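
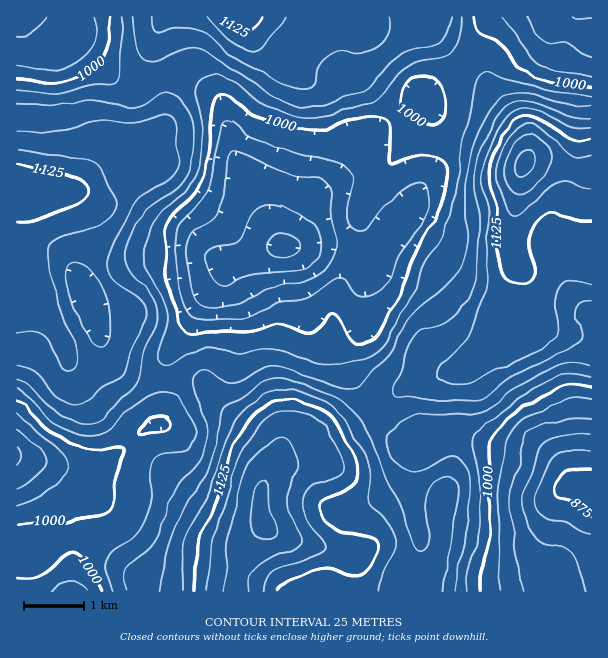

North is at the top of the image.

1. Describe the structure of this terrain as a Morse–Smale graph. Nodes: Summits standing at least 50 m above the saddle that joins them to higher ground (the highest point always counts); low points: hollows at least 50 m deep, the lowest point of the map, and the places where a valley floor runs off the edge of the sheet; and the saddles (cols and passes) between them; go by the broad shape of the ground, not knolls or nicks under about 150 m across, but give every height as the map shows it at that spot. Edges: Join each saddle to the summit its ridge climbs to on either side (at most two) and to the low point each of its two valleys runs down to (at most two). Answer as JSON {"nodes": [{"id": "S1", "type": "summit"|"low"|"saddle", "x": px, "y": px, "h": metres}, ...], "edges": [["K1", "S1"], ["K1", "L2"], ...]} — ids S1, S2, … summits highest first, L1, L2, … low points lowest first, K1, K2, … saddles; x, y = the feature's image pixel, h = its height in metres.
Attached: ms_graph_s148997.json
{"nodes": [
{"id": "S1", "type": "summit", "x": 525, "y": 162, "h": 1207},
{"id": "S2", "type": "summit", "x": 263, "y": 519, "h": 1204},
{"id": "S3", "type": "summit", "x": 20, "y": 188, "h": 1140},
{"id": "S4", "type": "summit", "x": 242, "y": 17, "h": 1139},
{"id": "L1", "type": "low", "x": 591, "y": 492, "h": 860},
{"id": "L2", "type": "low", "x": 282, "y": 246, "h": 894},
{"id": "L3", "type": "low", "x": 17, "y": 456, "h": 922},
{"id": "L4", "type": "low", "x": 542, "y": 17, "h": 942},
{"id": "L5", "type": "low", "x": 65, "y": 42, "h": 957},
{"id": "K1", "type": "saddle", "x": 237, "y": 575, "h": 1180},
{"id": "K2", "type": "saddle", "x": 575, "y": 168, "h": 1155},
{"id": "K3", "type": "saddle", "x": 377, "y": 413, "h": 1067},
{"id": "K4", "type": "saddle", "x": 159, "y": 78, "h": 1043},
{"id": "K5", "type": "saddle", "x": 164, "y": 380, "h": 1032},
{"id": "K6", "type": "saddle", "x": 465, "y": 59, "h": 1014}],
"edges": [["K1", "S2"], ["K1", "L1"], ["K1", "L3"], ["K2", "S1"], ["K2", "L1"], ["K2", "L4"], ["K3", "S1"], ["K3", "S2"], ["K3", "L1"], ["K3", "L2"], ["K4", "S3"], ["K4", "S4"], ["K4", "L2"], ["K4", "L5"], ["K5", "S2"], ["K5", "S3"], ["K5", "L2"], ["K5", "L3"], ["K6", "S1"], ["K6", "S4"], ["K6", "L2"], ["K6", "L4"]]}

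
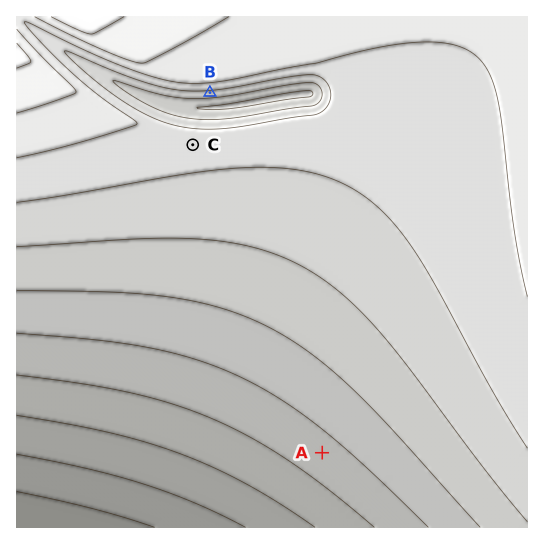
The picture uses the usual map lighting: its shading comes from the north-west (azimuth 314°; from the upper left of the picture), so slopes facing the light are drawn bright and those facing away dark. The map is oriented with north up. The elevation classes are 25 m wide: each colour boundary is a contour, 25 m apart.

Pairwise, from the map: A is below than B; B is below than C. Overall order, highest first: C B A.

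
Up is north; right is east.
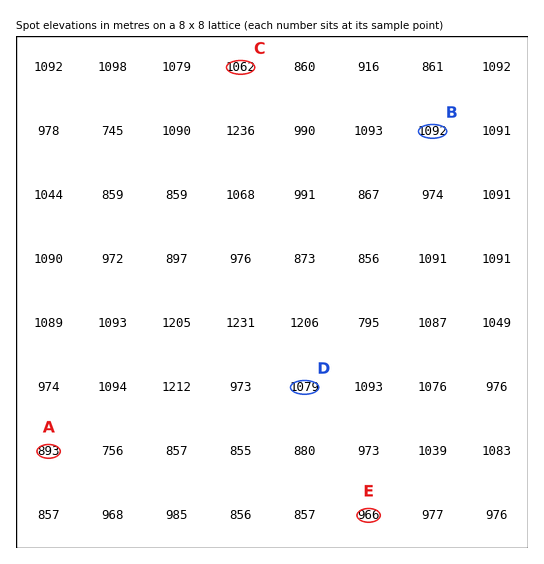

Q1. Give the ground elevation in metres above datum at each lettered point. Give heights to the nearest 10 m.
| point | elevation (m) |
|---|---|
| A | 890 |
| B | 1090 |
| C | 1060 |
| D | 1080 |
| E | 970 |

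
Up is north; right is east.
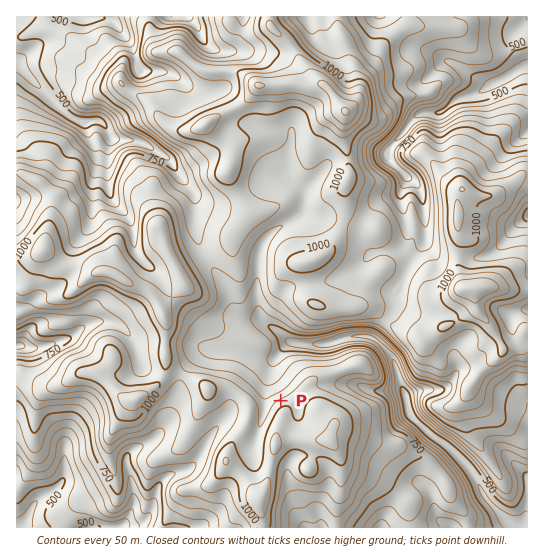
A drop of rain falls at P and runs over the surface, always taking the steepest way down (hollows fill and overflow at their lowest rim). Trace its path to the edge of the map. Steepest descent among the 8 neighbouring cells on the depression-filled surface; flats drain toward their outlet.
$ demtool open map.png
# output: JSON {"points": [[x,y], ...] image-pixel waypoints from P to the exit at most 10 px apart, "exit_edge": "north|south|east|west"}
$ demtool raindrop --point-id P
{"points": [[281, 401], [273, 390], [273, 379], [273, 369], [275, 358], [286, 347], [297, 343], [307, 343], [318, 343], [329, 342], [339, 339], [350, 337], [361, 337], [371, 339], [382, 346], [391, 357], [395, 367], [398, 378], [402, 389], [407, 399], [410, 410], [415, 421], [426, 430], [437, 439], [447, 446], [458, 457], [467, 467], [475, 478], [481, 489], [486, 499], [497, 510], [507, 521], [517, 527]], "exit_edge": "south"}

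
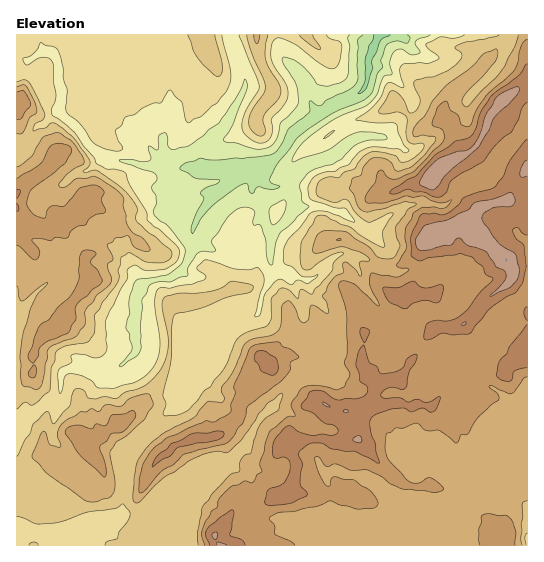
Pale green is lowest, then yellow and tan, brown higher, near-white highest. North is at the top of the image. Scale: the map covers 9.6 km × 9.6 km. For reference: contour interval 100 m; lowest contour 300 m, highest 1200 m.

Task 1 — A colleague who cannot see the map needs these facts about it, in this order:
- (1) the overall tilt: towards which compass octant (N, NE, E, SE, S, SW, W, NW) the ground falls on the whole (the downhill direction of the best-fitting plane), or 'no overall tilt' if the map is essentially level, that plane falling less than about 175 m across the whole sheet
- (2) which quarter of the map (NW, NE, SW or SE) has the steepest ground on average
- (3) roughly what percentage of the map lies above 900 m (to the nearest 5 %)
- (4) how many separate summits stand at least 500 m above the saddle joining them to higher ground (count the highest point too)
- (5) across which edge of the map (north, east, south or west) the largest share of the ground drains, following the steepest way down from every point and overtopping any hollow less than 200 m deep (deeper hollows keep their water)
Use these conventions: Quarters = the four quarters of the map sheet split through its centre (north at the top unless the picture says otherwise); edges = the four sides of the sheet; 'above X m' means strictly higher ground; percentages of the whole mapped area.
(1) On the whole the ground falls towards the north-west.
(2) The north-east quarter is the steepest part of the map.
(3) Ground above 900 m makes up about 30 % of the sheet.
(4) Counting only tops that stand 500 m proud, the map has 1 summit.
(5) Drainage is mainly to the north: more ground falls towards that edge than towards any other.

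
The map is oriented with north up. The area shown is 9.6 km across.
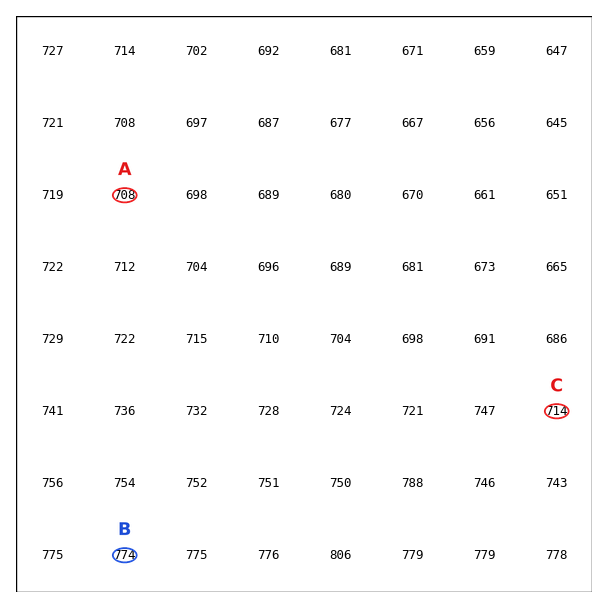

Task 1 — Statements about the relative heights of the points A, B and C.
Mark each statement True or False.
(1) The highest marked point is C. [False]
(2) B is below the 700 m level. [False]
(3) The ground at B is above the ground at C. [True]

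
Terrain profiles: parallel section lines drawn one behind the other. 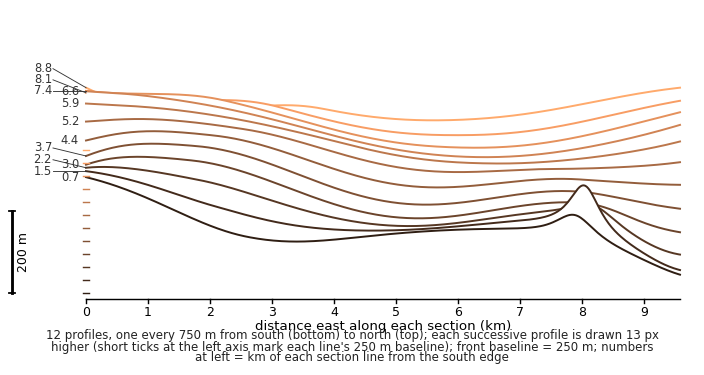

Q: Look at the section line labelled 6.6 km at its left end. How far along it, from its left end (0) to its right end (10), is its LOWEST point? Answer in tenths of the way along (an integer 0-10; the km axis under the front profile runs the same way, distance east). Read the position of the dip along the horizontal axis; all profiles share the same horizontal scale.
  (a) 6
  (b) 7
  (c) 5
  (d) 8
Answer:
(b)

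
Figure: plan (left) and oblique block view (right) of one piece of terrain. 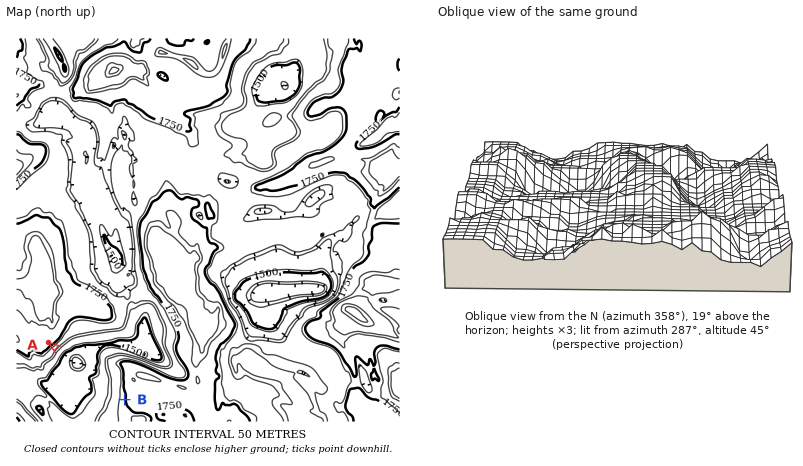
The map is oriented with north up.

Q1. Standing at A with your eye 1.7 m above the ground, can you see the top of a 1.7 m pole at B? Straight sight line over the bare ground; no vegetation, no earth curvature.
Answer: yes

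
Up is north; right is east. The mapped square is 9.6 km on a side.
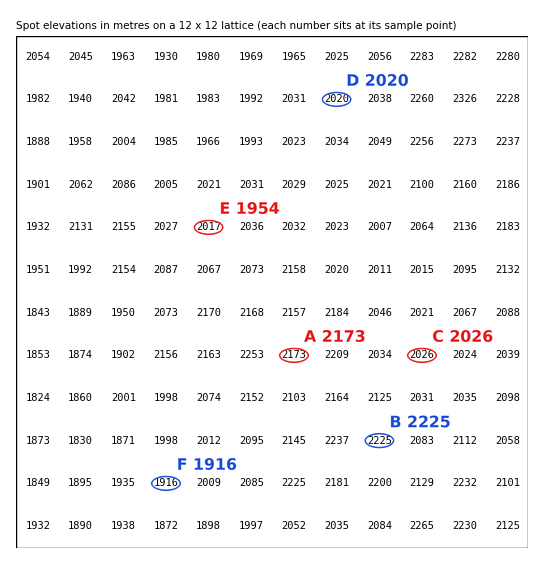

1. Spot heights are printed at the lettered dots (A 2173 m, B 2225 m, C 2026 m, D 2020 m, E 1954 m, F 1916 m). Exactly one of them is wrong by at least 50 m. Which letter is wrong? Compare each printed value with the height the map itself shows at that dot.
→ E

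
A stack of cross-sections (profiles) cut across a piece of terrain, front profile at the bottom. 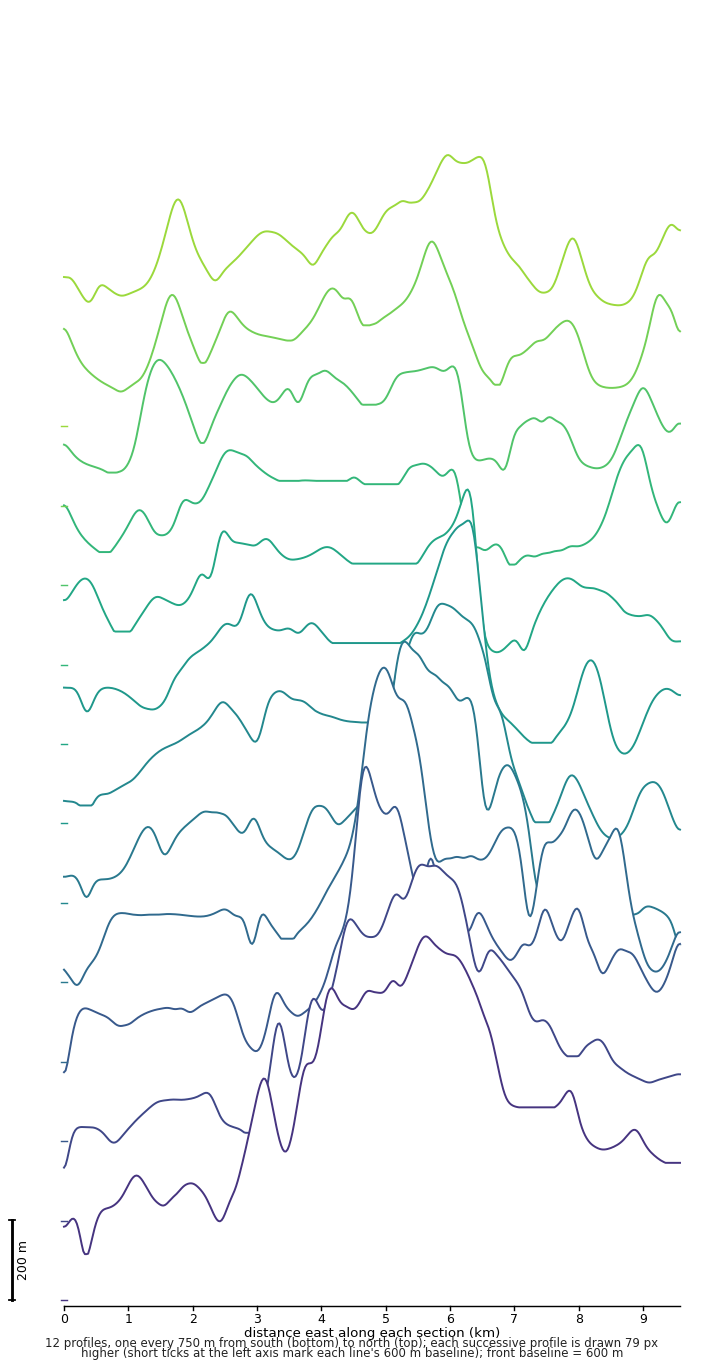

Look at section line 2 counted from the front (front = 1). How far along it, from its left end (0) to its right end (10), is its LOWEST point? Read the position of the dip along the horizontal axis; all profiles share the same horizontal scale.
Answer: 0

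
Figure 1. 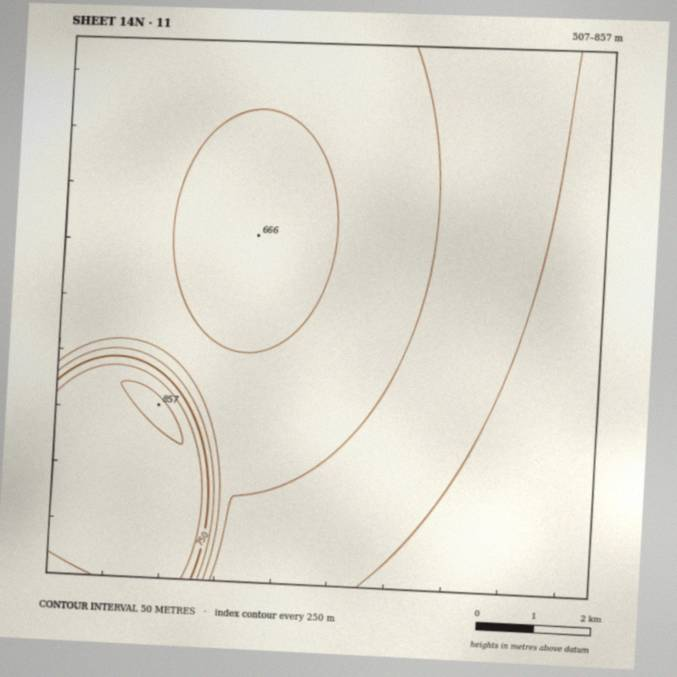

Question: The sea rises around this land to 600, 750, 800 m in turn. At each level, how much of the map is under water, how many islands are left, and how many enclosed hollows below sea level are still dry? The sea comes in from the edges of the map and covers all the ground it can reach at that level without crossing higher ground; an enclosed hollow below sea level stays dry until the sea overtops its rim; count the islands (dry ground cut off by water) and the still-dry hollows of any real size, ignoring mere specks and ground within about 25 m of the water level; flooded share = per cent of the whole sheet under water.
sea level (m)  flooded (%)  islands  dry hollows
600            41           0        0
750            89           0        0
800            90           0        0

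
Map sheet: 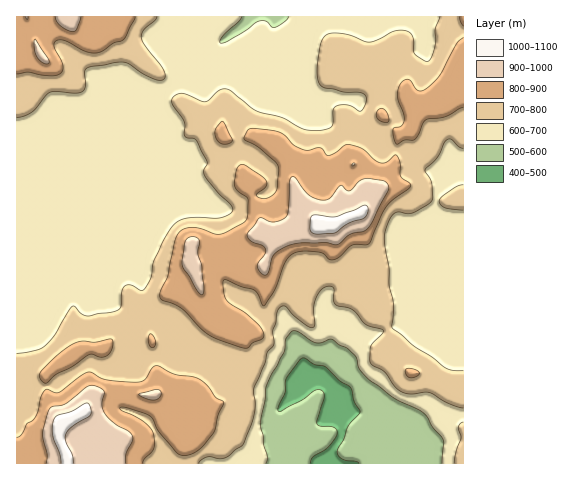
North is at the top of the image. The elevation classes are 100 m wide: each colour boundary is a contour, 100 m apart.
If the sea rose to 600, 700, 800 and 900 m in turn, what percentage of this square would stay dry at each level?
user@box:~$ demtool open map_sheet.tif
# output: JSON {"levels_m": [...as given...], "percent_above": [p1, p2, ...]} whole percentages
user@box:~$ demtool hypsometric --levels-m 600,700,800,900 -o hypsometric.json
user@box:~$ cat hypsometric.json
{"levels_m": [600, 700, 800, 900], "percent_above": [92, 53, 24, 6]}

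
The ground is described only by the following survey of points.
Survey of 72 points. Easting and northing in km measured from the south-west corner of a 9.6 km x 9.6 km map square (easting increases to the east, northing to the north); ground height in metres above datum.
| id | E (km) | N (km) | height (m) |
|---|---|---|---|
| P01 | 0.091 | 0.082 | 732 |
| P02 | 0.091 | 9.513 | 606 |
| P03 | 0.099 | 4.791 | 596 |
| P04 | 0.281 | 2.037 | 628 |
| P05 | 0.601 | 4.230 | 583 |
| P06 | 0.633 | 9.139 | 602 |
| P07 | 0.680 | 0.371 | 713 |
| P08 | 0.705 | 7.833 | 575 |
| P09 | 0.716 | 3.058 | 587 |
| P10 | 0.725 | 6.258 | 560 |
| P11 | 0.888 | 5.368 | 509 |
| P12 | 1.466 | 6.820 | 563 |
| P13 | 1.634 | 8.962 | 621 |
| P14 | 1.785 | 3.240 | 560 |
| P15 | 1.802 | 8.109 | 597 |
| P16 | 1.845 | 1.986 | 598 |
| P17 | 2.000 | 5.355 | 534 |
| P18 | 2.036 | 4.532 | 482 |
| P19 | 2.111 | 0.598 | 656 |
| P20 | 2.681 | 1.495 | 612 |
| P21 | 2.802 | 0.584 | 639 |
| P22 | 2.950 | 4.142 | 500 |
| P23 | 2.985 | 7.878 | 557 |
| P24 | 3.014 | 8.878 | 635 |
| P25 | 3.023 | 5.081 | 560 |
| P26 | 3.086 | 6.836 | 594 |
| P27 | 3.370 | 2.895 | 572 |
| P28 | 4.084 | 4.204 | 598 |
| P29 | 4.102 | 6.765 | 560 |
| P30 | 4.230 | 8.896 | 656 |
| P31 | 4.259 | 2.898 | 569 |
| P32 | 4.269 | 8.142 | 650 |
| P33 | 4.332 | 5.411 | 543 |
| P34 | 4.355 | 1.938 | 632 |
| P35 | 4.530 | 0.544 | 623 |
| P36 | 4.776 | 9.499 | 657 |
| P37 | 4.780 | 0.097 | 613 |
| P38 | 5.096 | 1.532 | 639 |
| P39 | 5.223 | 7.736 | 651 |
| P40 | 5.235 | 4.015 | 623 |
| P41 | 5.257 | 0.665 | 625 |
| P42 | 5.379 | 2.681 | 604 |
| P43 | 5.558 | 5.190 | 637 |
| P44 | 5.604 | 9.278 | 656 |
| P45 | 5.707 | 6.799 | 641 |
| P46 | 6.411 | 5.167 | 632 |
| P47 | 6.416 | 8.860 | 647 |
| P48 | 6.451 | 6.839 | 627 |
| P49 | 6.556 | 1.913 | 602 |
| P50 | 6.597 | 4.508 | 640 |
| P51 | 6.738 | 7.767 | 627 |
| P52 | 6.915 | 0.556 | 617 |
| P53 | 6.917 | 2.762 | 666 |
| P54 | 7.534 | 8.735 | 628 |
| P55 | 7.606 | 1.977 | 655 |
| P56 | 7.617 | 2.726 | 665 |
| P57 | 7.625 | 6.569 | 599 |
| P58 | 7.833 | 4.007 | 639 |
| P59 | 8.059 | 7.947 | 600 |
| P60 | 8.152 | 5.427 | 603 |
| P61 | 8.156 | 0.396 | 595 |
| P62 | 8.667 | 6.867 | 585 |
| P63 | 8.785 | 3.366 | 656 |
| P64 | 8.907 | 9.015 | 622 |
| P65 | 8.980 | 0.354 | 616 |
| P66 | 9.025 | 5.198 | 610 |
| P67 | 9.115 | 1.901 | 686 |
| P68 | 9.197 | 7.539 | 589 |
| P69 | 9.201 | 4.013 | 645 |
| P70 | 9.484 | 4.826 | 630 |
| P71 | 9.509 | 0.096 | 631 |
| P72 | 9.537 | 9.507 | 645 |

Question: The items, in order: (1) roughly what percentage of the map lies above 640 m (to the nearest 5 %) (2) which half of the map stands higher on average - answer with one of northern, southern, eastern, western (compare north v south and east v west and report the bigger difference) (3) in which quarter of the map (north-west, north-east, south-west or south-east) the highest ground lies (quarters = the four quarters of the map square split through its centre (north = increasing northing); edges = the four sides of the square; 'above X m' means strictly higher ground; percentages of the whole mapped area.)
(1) About 25 % of the map lies above 640 m.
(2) The eastern half stands higher on average than the western half.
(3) The highest point lies in the south-west quarter of the map.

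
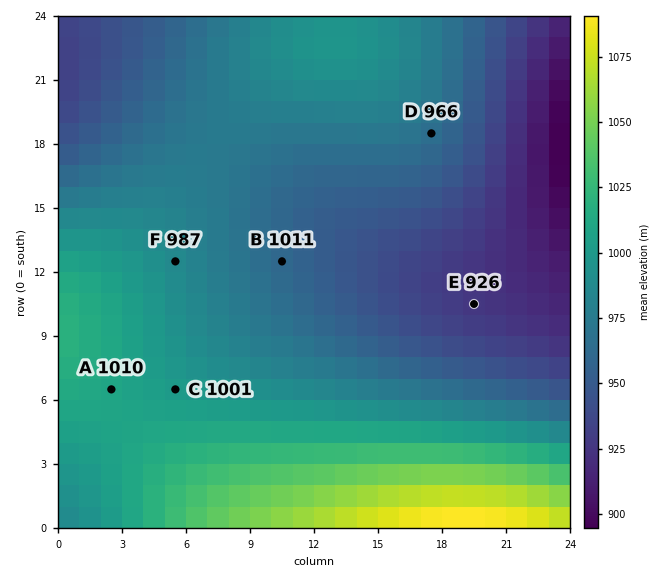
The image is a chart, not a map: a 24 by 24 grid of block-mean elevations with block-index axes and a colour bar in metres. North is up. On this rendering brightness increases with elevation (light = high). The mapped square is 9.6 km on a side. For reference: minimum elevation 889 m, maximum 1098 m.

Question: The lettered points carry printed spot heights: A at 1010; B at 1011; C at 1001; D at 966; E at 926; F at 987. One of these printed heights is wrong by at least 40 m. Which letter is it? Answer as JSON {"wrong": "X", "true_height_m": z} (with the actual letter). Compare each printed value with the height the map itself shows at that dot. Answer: {"wrong": "B", "true_height_m": 961}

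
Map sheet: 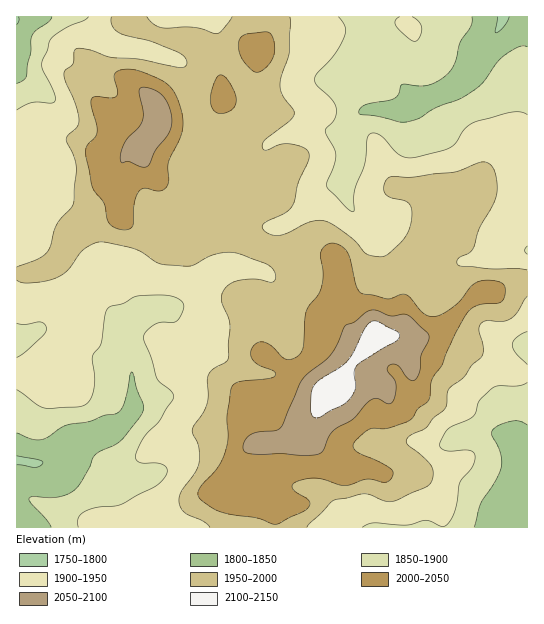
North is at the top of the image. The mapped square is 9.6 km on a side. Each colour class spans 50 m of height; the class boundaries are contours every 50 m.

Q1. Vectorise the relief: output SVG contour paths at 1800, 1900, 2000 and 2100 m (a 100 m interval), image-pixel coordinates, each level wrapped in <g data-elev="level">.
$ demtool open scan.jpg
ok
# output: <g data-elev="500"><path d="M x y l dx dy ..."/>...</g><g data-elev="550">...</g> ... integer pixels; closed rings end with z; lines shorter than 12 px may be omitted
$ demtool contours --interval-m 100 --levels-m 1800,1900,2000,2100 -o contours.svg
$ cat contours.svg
<g data-elev="1800"><path d="M17 456l20 3 6 3-2 4-5 1-19-2"/><path d="M509 17l-6 10-8 6 2-16"/></g><g data-elev="1900"><path d="M362 527l11-4 33 2 19-5 5 1 12 6 5-3 5-6 3-9 5-27 12-15 3-10-1-4-4-3-21 1-7-2-2-6 4-9 6-7 23-10 3-4 3-12 14-13 6-2 19 0 9-4"/><path d="M17 390l20 14 8 4 32-1 8-2 5-5 3-9 2-13-3-21 9-14 4-28 3-6 3-3 12-3 11-6 8-2 28 1 8 3 5 4 0 7-6 11-4 2-16 0-10 7-3 7 13 41 3 4 11 9 3 6-15 24-16 17-6 13-1 7 1 3 4 2 16 0 6 2 4 4 0 5-5 7-6 5-34 18-27 4-12 4-5 6 0 9"/><path d="M527 365l-12-12-3-8 4-7 11-6"/><path d="M17 323l8 1 16-2 4 2 1 5-4 8-16 14-9 6"/><path d="M527 115l-6-3-8 0-38 10-10 7-9 13-5 5-9 4-29 7-12-2-20-20-6-3-5 1-3 5-2 26-11 26 0 20-3 0-24-25 0-5 7-16 2-10-2-6-7-14-2-5 9-11 2-10-3-8-16-15-2-5 2-7 17-19 10-18 1-10-7-10"/><path d="M89 17l-5 4-23 10-8 6-4 5-2 8-5 11 0 5 12 27 1 5-1 4-4 1-17-1-16 8"/><path d="M400 17l-5 4 1 5 13 12 6 3 5-6 2-8-3-5-7-5"/></g><g data-elev="2000"><path d="M271 523l4 1 4-1 24-11 6-5 1-4-1-3-16-11-1-4 6-4 19-3 28 8 21-7 19 3 5-2 3-6-1-4-12-8-22-9-4-4 0-6 8-9 8-5 19-1 17-6 6-4 6-9 11-9 3-21 10-14 12-30 12-21 5-5 7-4 19-2 5-2 3-8-2-9-4-2-8-2-14 2-6 4-11 15-9 8-12 6-9 1-8-4-12-15-4-2-5-1-14 5-26-6-5-7-6-28-4-8-5-4-7-3-5 1-6 3-3 8 3 16-1 14-3 9-10 12-3 5-2 34-2 6-7 7-8 1-5-2-9-10-7-4-8-1-5 5-2 7 2 7 6 4 15 6 1 4-5 3-31 4-7 4-5 28 1 24-3 15-7 14-16 18-4 8 3 7 17 11 15 4 24 3z"/><path d="M117 229l10 1 6-4 2-24 5-12 6-2 15 3 6-5 2-5-1-19 12-24 3-12-3-20-4-11-5-8-13-9-17-7-10-2-11 1-5 4-1 5 4 12-2 6-6 1-15-1-4 2 0 7 6 25-2 6-7 8-2 5 7 38 11 15 4 19 4 4z"/><path d="M217 113l5 1 7-3 5-4 2-5 0-7-5-10-5-7-5-3-3 1-3 4-5 17 1 9z"/><path d="M254 71l4 1 5-2 10-12 2-7-1-8-2-6-3-5-22 2-5 2-3 4-1 7 3 9 5 8z"/></g><g data-elev="2100"><path d="M316 418l26-13 6-4 7-12-1-16 2-7 7-5 34-20 2-4 0-4-22-12-4 0-4 2-21 38-8 6-20 12-6 7-3 8 0 16 1 5z"/></g>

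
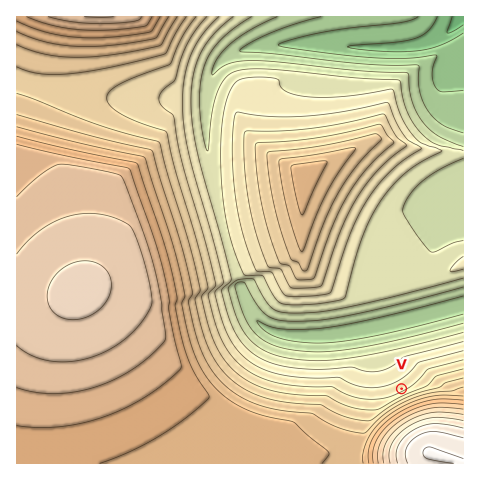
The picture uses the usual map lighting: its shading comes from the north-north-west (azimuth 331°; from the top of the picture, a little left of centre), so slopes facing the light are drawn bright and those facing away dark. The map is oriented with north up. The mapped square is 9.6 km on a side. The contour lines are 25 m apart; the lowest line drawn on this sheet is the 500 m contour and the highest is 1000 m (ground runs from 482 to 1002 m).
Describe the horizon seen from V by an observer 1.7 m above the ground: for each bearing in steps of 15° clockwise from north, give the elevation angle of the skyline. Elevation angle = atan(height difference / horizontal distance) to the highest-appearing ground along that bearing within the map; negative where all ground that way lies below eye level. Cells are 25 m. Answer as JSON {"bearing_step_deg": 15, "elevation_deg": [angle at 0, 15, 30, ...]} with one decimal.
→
{"bearing_step_deg": 15, "elevation_deg": [0.2, -0.8, -1.7, -0.5, 1.1, 2.7, 4.6, 9.4, 13.2, 15.8, 17.0, 16.8, 15.3, 12.4, 8.3, 3.4, 2.9, 2.3, 1.8, 2.1, 1.8, 0.8, 1.4, 1.1]}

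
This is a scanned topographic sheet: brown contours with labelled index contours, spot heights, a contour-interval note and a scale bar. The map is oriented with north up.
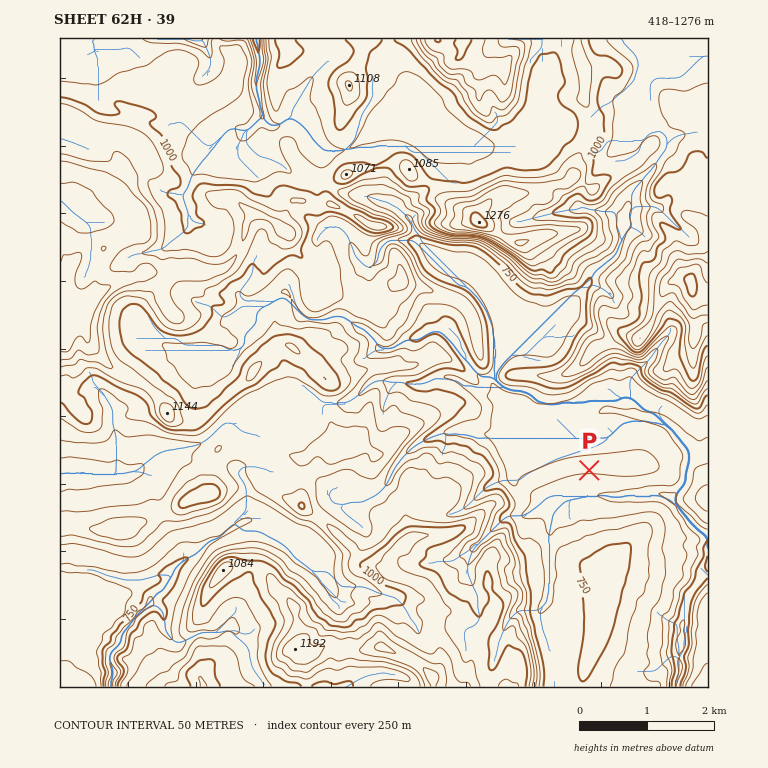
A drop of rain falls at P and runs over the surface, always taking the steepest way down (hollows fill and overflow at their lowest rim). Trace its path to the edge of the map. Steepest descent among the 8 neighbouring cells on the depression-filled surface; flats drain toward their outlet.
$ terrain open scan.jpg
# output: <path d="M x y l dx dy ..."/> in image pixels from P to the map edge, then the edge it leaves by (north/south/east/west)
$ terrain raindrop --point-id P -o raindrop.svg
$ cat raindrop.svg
<path d="M589 470l0 26 19 0 2 1 13 0 2-1 20 0 2-2 18 0 16 15 0 2 8 8 0 2 12 12 2 0 5 5"/>
exit: east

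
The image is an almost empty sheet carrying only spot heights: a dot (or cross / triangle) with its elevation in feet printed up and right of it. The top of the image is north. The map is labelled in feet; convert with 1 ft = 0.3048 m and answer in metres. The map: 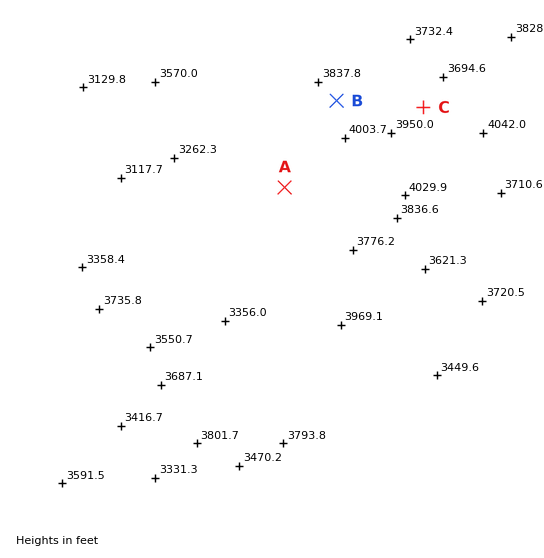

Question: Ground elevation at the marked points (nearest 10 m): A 1140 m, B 1200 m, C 1160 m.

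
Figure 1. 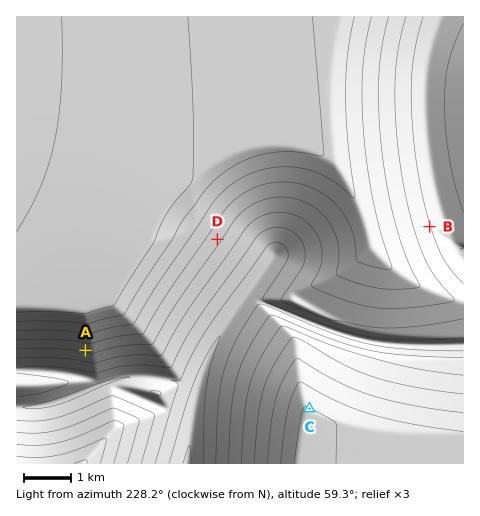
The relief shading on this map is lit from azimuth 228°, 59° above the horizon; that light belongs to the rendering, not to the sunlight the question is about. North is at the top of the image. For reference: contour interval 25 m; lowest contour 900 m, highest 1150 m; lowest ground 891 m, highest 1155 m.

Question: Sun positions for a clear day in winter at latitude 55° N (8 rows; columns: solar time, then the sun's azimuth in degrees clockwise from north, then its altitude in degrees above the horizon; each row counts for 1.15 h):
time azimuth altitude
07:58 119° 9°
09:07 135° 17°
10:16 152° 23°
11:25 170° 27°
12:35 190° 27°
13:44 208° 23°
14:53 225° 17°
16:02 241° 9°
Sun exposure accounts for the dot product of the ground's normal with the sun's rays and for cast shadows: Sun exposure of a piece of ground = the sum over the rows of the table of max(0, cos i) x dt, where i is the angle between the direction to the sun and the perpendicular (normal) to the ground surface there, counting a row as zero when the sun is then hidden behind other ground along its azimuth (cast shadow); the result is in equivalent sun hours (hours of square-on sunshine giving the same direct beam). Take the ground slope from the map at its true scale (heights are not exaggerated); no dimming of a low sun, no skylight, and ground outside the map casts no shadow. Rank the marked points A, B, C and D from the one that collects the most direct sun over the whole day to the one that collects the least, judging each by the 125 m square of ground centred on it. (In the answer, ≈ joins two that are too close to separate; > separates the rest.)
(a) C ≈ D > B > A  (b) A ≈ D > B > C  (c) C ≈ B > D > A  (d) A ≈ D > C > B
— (c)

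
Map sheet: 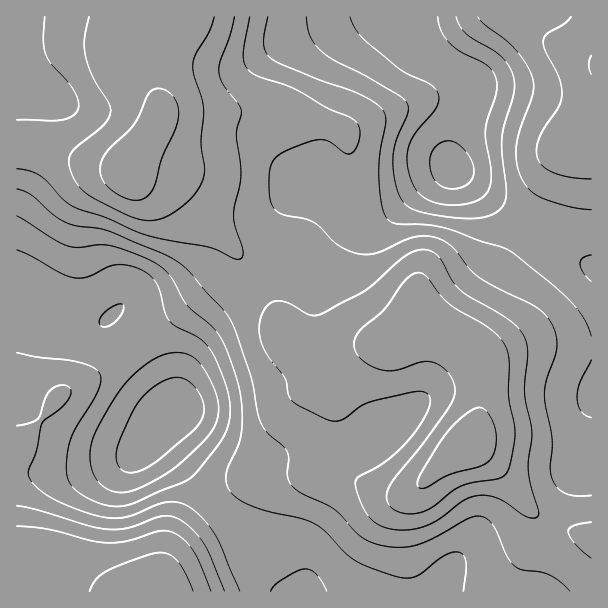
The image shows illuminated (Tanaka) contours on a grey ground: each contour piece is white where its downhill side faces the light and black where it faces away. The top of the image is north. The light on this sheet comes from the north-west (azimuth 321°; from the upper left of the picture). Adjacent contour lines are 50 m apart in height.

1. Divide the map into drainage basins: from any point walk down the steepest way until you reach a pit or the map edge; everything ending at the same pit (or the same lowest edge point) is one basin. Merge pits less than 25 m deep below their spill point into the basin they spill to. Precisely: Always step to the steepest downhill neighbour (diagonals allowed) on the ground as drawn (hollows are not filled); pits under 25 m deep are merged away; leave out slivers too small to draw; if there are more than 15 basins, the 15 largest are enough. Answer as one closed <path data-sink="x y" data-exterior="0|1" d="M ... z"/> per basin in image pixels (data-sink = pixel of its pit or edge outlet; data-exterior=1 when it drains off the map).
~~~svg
<path data-sink="453 170" data-exterior="0" d="M591 16l-447 0-6 26-2 26 21 30 3 9 0 10-8 15-19 26-5 12 10 6 23 6 21 11 41 43 45 57 9 21 4 22 13 4 30 4 48 0 15-2 9-5 23-18 4 0 41 24 0-8 8-17 28-52 32-51 27-59 11-12 22 0z"/><path data-sink="173 414" data-exterior="0" d="M26 146l-10 1 0 444 139 1 9-26 17-27 25-27 39-31 10-6 15-5 47 2 13-3 12 1-4-5-2-24 0-40 34-47 14-10-60 0-30-4-13-4-7-31-12-21-39-48-41-43-21-11-23-6-10-8-3 1-29-5-37-12z"/><path data-sink="300 591" data-exterior="1" d="M338 469l-21 3-47-2-15 5-10 6-39 31-25 27-17 27-8 25 254 1 0-10-6-42 0-25 4-12 7-12-8 2-21 0z"/><path data-sink="390 428" data-exterior="0" d="M423 319l-4 0-23 18-19 11-41 53 0 40 4 27 10 8 36 17 21 0 7-3 35-33 16-11 10-15 6-21 1-39-4-12-20-21z"/><path data-sink="48 96" data-exterior="0" d="M143 16l-127 1 1 129 30 4 37 12 29 6 13 1 4-4 3-7 19-26 8-15 0-10-3-9-21-30 2-26z"/><path data-sink="591 269" data-exterior="1" d="M581 144l-11 0-11 12-27 59-32 51-34 64-2 12 15 19 30-11 22-4 61 2 0-202z"/>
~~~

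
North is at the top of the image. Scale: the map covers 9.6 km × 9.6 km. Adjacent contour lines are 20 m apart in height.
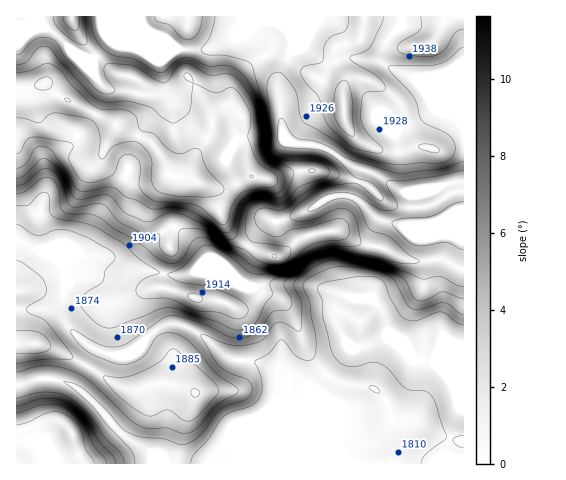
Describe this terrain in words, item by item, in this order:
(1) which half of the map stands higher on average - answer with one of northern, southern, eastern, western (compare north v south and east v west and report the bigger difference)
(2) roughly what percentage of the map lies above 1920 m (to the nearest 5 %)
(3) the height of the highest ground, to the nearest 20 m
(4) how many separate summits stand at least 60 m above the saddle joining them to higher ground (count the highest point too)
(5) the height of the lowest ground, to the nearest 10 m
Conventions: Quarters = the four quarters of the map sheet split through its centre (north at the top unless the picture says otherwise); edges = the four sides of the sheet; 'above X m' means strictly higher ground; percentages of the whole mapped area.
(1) On average the northern half of the map is the higher ground.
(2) Ground above 1920 m makes up about 40 % of the sheet.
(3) The highest point reaches roughly 2040 m.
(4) Counting only tops that stand 60 m proud, the map has 2 summits.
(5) The lowest ground is at about 1780 m.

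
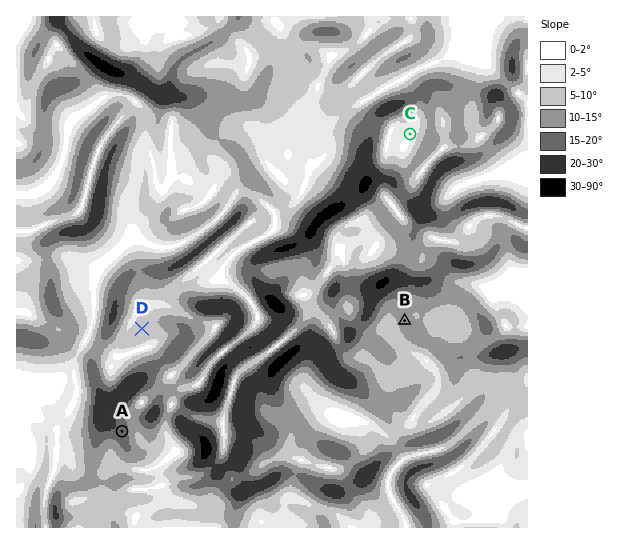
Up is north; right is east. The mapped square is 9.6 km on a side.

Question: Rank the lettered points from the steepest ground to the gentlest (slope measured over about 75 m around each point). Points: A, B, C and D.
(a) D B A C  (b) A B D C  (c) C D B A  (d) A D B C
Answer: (b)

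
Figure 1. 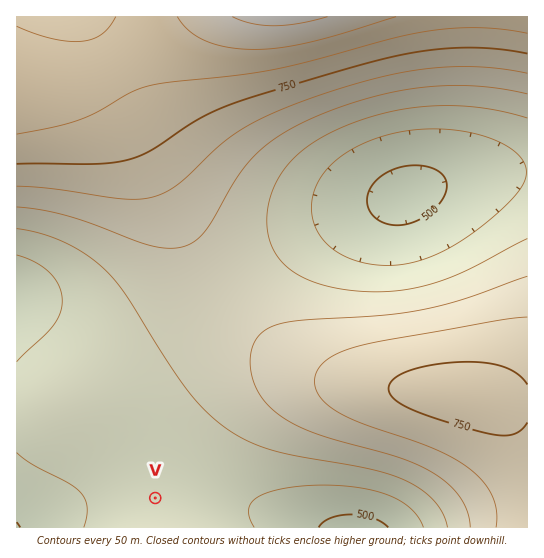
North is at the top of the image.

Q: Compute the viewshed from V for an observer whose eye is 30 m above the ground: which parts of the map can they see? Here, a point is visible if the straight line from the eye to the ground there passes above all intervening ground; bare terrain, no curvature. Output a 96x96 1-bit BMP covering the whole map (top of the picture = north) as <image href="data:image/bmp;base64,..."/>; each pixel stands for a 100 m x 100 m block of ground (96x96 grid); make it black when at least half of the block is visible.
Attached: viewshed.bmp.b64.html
<image width="96" height="96" href="data:image/bmp;base64,Qk2+BAAAAAAAAD4AAAAoAAAAYAAAAGAAAAABAAEAAAAAAIAEAAATCwAAEwsAAAIAAAAAAAAA////AAAAAAAAB////8AAAD////8AD////8AAAP////8AP////+AAA/////8B//////AAD/////////////8D//////////////////////////////////////7///////////////7///////////////7///////////////x///////////////x///////////////h///////////////B///////////////B//////////////+A//////////////8A//////////////4A//////////////gAf/////////////AAf////////////8AAP////////////wAAH////////////AAAD///////////8AAAB///////////gAAAAf/////////8AAAAAH/////////gAAAAAB////////4AAAAAAAf//////+AAAAAAAAP//////AAAAAAAAAH/////wAAAAAAAAAD////+AAAAAAAAAAD////wAAAAAAAAAAB////AAAAAAAAAAAB///8AAAAAAAAAAAB///4AAAAAAAAAAAB///gAAAAAAAAAAAD///gAAAAAAAAAAAD///AAAAAAAAAAAAD//+AAAAAAAAAAAAH//+AAAAAAAAAAAAH//+AAAAAAAAAAAAP//8AAAAAAAAAAAAP//8AAAAAAAAAAAAf//8AAAAAAAAAAAAf//8AAAAAAAAAAAA///8AAAAAAAAAAAB///8AAAAAAAAAAAD///8AAAAAAAAAAAH///8AAAAAAAAAAAP///8AAAAAAAAAAA////+AAAAAAAAAAD////+AAAAAAAAAAP////+AAAAAAAAAD/////+AAAAAAAAAD/////+AAAAAAAAAD//////AAAAAAAAAD//////AAAAAAAAAD//////AAAAAAAAAD//////AAAAAAAAAD//////gAAAAAAAAD//////gAAAAAAAAD//////gAAAAAAAAD//////wAAAAAAAAD//////wAAAAAAAAD//////4AAAAAAAAD//////4AAAAAAAAD//////8AAAAAAAAD//////8AAAAAAAAD//////+AAAAAAAAD//////+AAAAAAAAD///////AAAAAAAAD///////gAAAAAAAD///////wAAAAAAAD///////4AAAAAAAD///////8AAAAAAAD////////AAAAAAAD////////gAAAAAAD////////wAAAAAAD+AH/////8AAAAAAAAAA//////AAAAAAAAAAP/////wAAAAAAAAAH/////8AAAAAAAAAD//////AAAAAAAAAD//////wAAAAAAAAB//////8AAAAAAAAB///////AAAAAAAAA///////wAAAAAAAA///////+AAAAAAAA////////gAAAAAAAf///////8AAAAAAAf////////gAAAAAAf////////+AAAAAAP/////////4AAAAAP//////////8AAAAP//////////8AAAAH//////////8="/>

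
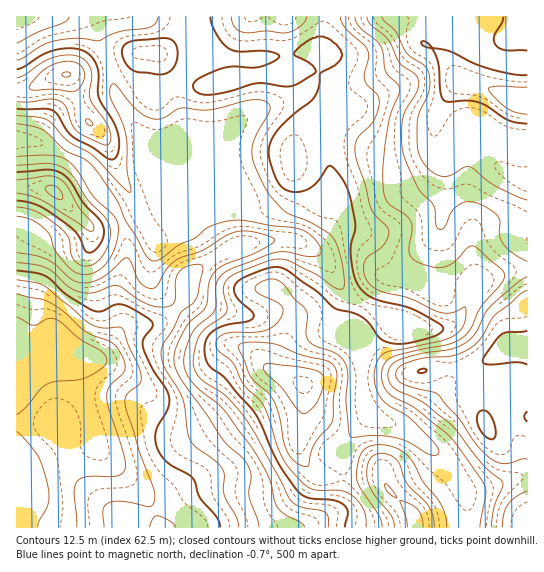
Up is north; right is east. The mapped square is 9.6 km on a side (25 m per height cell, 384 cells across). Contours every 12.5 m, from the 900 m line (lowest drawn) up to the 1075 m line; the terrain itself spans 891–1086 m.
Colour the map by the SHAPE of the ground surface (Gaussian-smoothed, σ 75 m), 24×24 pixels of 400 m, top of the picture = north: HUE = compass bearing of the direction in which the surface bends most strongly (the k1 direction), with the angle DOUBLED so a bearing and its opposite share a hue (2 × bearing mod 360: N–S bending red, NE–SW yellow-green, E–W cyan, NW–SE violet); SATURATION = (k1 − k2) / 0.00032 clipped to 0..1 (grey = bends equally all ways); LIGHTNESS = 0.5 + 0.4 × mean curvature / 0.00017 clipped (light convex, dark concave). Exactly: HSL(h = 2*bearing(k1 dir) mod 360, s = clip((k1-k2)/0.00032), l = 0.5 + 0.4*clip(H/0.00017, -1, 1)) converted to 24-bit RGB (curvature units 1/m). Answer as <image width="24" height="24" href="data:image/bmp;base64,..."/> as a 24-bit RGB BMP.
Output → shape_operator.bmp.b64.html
<image width="24" height="24" href="data:image/bmp;base64,Qk32BgAAAAAAADYAAAAoAAAAGAAAABgAAAABABgAAAAAAMAGAAATCwAAEwsAAAAAAAAAAAAAbH2Ld26NhW2FhZF7lqOIiX+UhG2IgmNndF1YbnRXeY9cm4tinFE8f4EtMXIsgIlLeDg5dJ43uvCflHTBTT6RKzaHgq+hr66fb3Z9b2J3eJKEfq+dhZmhn16Wk1lzi2+LcGycc3ulgpeje16WtD1/y2xpTbF4LneYXFiwqvXAbNaFlzh3gleEODhlUK0+o651d2l/aXOFbqx2aplveVhhh0BZoHNiiYtqYXteZ39afnZYby5XrEc9l+uklr/kIhDWlsjVu9ufWHyPck6NkEmEfCxUl8YvS44semF2e5VqeaRmcXhidEhwiGd+npuMl4acgnOTg26IclV5XTmDstahr+yEN1Y0KWp6i+G507LAujWtdSxUbCFKsnBUoNqjUGqsbWOekKSRf5mDZliCcVF/dJp6fKSXn3Gel2iIi2uKgFKJTXSWldeG26yPY22jJ7aPP4omfk0YcRUdfDA5SFGFn96vhbyRik+VaGKfpZyUmH2VbUiKb2OYibSVX32PikZpoltHdllSgnNhVY9zlr5hxL1niLZ6TmGFdjl4iSUgb1I5aq6dcsvKe8aGlmd9Y4CeXX9wlaB7lHGXVVCpdpW1rHCBey9OdTVJuZhlXJ6qim2mbKV6bsGTr8enu7WNQVeCQQt/5nC0kMm7R8yXYKGHjpZuiH5vc39yfYxrcZBce4Bfb3RQaEk6hzMvhFesYHDKzbPIklyeU5ejrN/NeczUiarB16zRfDLKAx6Dx+n82cz/2879dGDouX66k3N1gGV9lpJpY4lngDlJekolNHtQdMC4aa3DRmW3uoPM0LzsnuH2i6LOp3VUaIc5hXE0jypKL7ByAKIVJlsA00gE4RDi81nEyoildXOqmJtmdT9TeC9YrcWUScOkPYIyXHoqKIdZRcSf0bhgn2Ijc0IiwHZJqn1qUGSDdJa4aciqdT5KcFklMzEADDMAXI4o2LydlmuWjoZlfyd1h6tSgNJifVCKkFOOdcZ1IbaBHkxLtUscxnk6aaVQV8BbjLSpZ4q2nDNugwUFk1whTSyzmtbOYsvCA4B3yo59ynumdm5ESjZgyrV+mNdGJYeNb4WyudSDNHR3FkR2k8bj2Nb10MHuqsnSbYapi0GFgw91rqfSlq3SbpK6iqx2n3liMllYLWoaocQvbna/MXLanqrW8OXVGp+1LC2I5bN5hztmE28dAGoLJ4ASyIZK14WEmzF0chpRR36pl8aWpGWepGl9mIdnm5xzWkWIdoxpfqFOaW21aTmZf14u+f3JFz7oJRl/v+W7hlbYx5HWd7EyJTsMJDMAUU4ARCUOX5U7UsB8lpNXemdXoGt/s4uJf599REKPhJulhZanRzIaay4klP+9zP/qcgCDSt94VLpSgVx3iHyGuXHGkW/efX3Tl3bAbKLFccC2VmKHnlVcjY1ZUIxSpLB1omxsUVl2d5BchIFWaHz9zPf/zP/fOgEvaw1Il+qKb0iDf36AgH9/cnd9gW15i0t0rotiXqtmZ4eBVVB5jnSSl5asgXKgnZdelYhid2CDimxpmnpmiZbzz/L0/gFWMwApl/Y/TcBkcVd/gH+AgnV8fXiBd1+FeVyQs7yii6uhVliPYlGCc518lJdsllJprKJ/eaKiWV2agqKze6rKdXoYZzsAMwAAdj0YyP+9KTyEgWd2cX1zgnp7d36EU1OTeX2nprOUpKGGWkaMYGGehKSfg1OToYOhm7qRdXWbXoGgc6Z0fXdZbGIbWR49x3XS0frtsvbYUQ9wmYlRWn5ee4JocoZqUYSHYZKZsJyPp3VxUVSDZZ6idWeYilqbnZGGwLR6YoBvgH1uh0Q6iGgqXq5OIYp8R+duqvqghhRsjCF8r7mSZ1aLkIFUc41ISXY9M2wziJxHq3NohG1/WntTSmVPX4+UjYOn1IGClFtIXkA4oUN2oJPX2rz/oGPiauhcWeEbMhBKbKyHq6uBaE2vmI3KtJHQgHLATXWsULJhWI9fim+TkGmffWCQR4Q/Q2c5uURG15e1dKHlhdr1fa3fTCe64Mv24Nnyw3PtQgl7tK5ynqNgSqeIWItsn5hirl2MbGCskH2rfW+bZ4iFX2GIll+julmQgnJHL7tTj9eRWpOmgmY3bWUsMmxEX7IrzKAlvQdRKCnNtMPgs6Lfpla7dm+CikpYn4FCbnlEhJQ4UYFEfWNhaz0/X1IzjYNFqNDCddfBnJxVfkdepmh7h2igbIJJd4Y1hHIyj25GUpI9anwreEkstl5LeWGJgVmnwaC5eHTArJ3JYpbDODymf0bJn4TTedbCXcFejnFegXFwaHGCgpB0knKD"/>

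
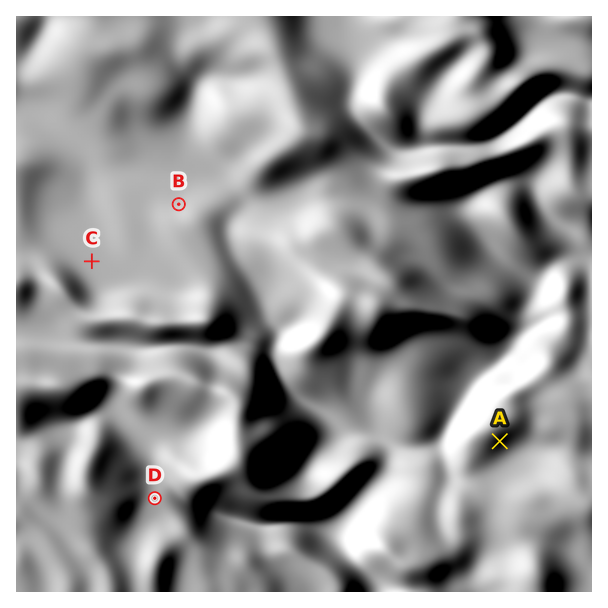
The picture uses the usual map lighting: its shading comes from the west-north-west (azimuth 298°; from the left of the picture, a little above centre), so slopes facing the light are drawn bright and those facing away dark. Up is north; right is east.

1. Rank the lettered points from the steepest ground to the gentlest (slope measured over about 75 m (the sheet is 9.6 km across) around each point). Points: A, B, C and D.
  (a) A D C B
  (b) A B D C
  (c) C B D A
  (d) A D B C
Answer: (d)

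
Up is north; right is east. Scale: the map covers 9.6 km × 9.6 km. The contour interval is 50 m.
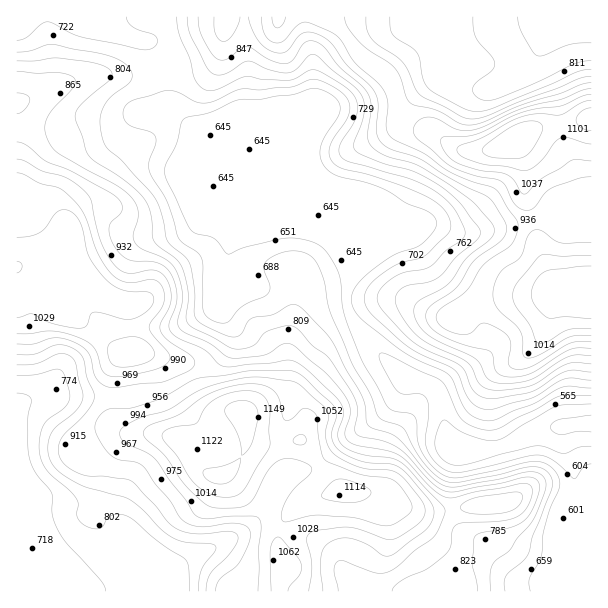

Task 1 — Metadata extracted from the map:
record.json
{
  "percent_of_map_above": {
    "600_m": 97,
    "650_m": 85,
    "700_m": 77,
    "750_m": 67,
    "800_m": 56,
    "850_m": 46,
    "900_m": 38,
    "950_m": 30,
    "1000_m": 21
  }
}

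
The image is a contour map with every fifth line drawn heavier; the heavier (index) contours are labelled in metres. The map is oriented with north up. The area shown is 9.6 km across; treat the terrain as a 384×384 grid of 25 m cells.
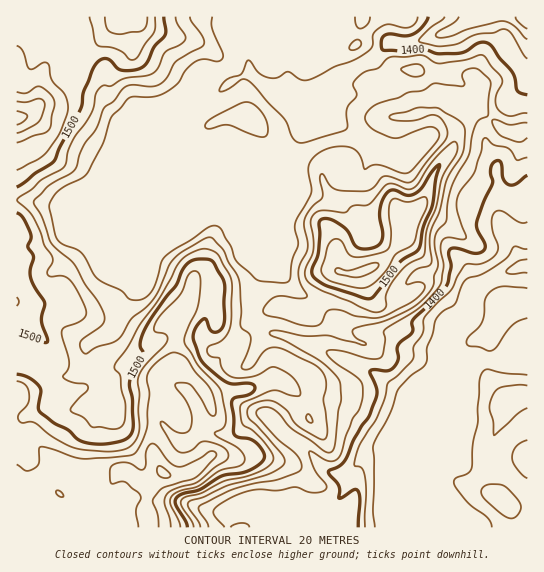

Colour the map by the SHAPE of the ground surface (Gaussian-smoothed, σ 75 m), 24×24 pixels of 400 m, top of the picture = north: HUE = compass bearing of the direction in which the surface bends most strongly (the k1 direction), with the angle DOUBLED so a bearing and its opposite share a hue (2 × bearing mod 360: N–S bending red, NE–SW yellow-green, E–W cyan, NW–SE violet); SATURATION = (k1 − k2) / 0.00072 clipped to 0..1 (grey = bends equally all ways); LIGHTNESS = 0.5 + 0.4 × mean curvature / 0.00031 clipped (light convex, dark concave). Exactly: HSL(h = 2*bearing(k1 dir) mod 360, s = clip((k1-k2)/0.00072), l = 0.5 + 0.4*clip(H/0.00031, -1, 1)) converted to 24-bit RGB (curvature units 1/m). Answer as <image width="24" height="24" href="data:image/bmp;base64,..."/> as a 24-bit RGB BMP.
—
<image width="24" height="24" href="data:image/bmp;base64,Qk32BgAAAAAAADYAAAAoAAAAGAAAABgAAAABABgAAAAAAMAGAAATCwAAEwsAAAAAAAAAAAAAgH9/gGRljIJcXHhgeJ9tam2Lw9ifhdu1qgqhJx50V65gnlmLbX2AaJ1xXHii6MmpKj2EZWGAg4F/gXyBf3F3dEtSi5pLb7Zme2SKd3mxh7C/jmy0cJ1fgXVl86I9MwwAUVkCL1oeJDgNSlgeaH8/kHlKOtViUOJMqCfPXWB9gYJ+gXOCgl+Oe3+8n8/DbX+pVWWaqKBpjmBeV2GHvZDYZIPP5o/c1sz/+c3+TyvJm5PiSdzbUsHHdOTCrD4OF2wV0UVdXF1+f4B+cXeEb5iajlxZnblhdVlqbE99hcmxc7TNXJPSRIq6what2e+tPipGzUxY29H6h4Dr2OPzT1fjcgdA89lnUMGfOXNWYmZ7f4CAe4B/bXJ8eVyVxb9+V19mVbHCaKF6k2JQVmA3RmM+WyMz7stTo0pBKZwjrqwHI6FIuFg9MwAb5TtGvfHErlyURIJzRXp5eX+AgH9/cnp/U1+Dzpd+amWDSqgxXkUzfoY6b35MRTBXbj+qzK15m8uhhDWcyum4ay4PKhIJLqB3nuOgqGhpm2SduJaeNGuAaXaAgICBeXp/SEaAxK6WmniZ0rvfUkLEnYC/eWW6PCprXp64xtGCiGdJcN2hanLl4Mj/qY//d7jMj7B2dbN7dHmquZe3jDNkQ25bc4B1fHiBTXCGjsGfpJ7Lf0Ieh0MwQsJLcDp5Y221KKOe6rnMpbrXXuaabRsmFyoLwjVMkbC1lcTUm1rNehwkfiEUytCJR5GyT5GVcG5/Y5Bob5xEYno6dE5Zj9edjkhqN4FnTXCMw1CoQIQV+flHZRcuZokqi4LBH516xZ4xVyoJUh4RSHnEr9/csFuHo5dPP292YFeSp3qSnaZwYnBfb7ikoG5NmVFibLGcKXR5M3ub87fl8MuwFydr5u7CJ2J3kjJWlzM9jZDGarHAlU44jFUNXH4Ub7kgMGFpR3Rkfl2NxoWHdWJ8k62qalWzqMW8Y26xXFusJIF7Uiqx5Zii6FHW0+F5KDV2ZWy1mKfLuEiHkB0vfE5EmOCWf4Hu/MfuGIBTKpJeQV+Fno6uqpfLoatpQmJtusCMVmaAiFJndU1VE0BCw4Zq8LilltmSMDOyTZWYdS9s7A+Y3Ynbpczn4OGlKn4zIKcr+qDHMlapHVktJZcghaBksH55Y8nHcIW7hUiCe2VvgHx+JnmHasW758LG0tmdTiZWeVJUMEZsQ3Kx59GwX9zGx6Dv/57fPJNUgvSeXw1zvV9pXr+WR3AWksV/QKhiWiw8h1Nmf3+Af3+AYoNsGmQhv8Up13Vadjp9f39/SkdzNDJUxe6XocNkIBMZ3DUz9/TUNxZeHyS1ouLUiU2xukm4t9SqhjZ0XFF3gH9/f4B/f4B/f39/fX99QH9Dr2w2gW1+f3+ARGyMSX/Z0O3FpzNxTTOciMKG+drSGFPLNra4nl9TVTRhpaZ7i3oVaGQ2OmNAaoFof4B/f4B/f3+Af3+Af4B/gH9/gH9/f4CAdn99H15E3d0jb6uqLi6a2PPdkCf5/87MIC9ImIRQZEuSdKlzs4aOmGOJWLetQJqDbX6Af4B/f3+Af3+Af39/gH9/gH9/gH9/fnt/ODmQxtuOXGg+NHNbgOcuEwso/9LMK0J1T5KGSjyEwIFlpWyCrsaHWY6LeGqDSXh/f3+Af3+Ag3Z4f4NueoB2f3d0hXFYZKKHQJmmyZS2rZzLSjuTdFEoHVo0PfcD/8zZL1GTSShUxrhZS7dDs9CAV1WPZpdwPWh4d399gH9+bXmLunC0pVF4mj9Ugt+hWnWTX390WX5Lij81nD5dp5d3j5RNDCcW//6YZx6DX4vitsTu58r1hn/Nq3i6f3ikdkN7RGtUcXxUkJZmOYtljnC+pL/apofDd1KPiGNvemB0XIiaf5bAlZjSvJ7egY3ibbpezEeLHMVqgoc/ZXk70YRrrFCQpE6ExVpzVDRMf7JbQJ91bnqbPHJBhKJJij80c1RGkJJTSH9ihGubbJlXhZJVb39EgZVZnVyKxrR8sEbDOJZ5TZFus3libV6AtVZioTSSn6DSecCoTliGUFw9paZlR5iDsGqWYWelsomxvlioJncZG55GvorYsbHlaZ/Tb2rL26vBp2isdUiWnF2EiJhqflV0vkmNWKidxsh7h1RfeGq0fK7QZ77Cf0mScKB1e2qKc5eIfWil4ZzgTd6OCzwAPFUAX4UZekpyxpiFuU+cUKbBjYdnjF2HiW6VUVmXxaquo5vCf8nETKipl2hSf1VsXV+LfXaCfYB9gIB4b3xzkE5d3Y51YibY1efKEK2uCW0hTH0jyq0fj1MS"/>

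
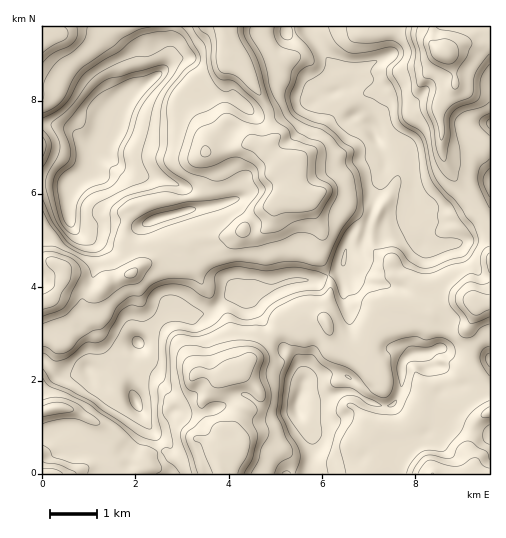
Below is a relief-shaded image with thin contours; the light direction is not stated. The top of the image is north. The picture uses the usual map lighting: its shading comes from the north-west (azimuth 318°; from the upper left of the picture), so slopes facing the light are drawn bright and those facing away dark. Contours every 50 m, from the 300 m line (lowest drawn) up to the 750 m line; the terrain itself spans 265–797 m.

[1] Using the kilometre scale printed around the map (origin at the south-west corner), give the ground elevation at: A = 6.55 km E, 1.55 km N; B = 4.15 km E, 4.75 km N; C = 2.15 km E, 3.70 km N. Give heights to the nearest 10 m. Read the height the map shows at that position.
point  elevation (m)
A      490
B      540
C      470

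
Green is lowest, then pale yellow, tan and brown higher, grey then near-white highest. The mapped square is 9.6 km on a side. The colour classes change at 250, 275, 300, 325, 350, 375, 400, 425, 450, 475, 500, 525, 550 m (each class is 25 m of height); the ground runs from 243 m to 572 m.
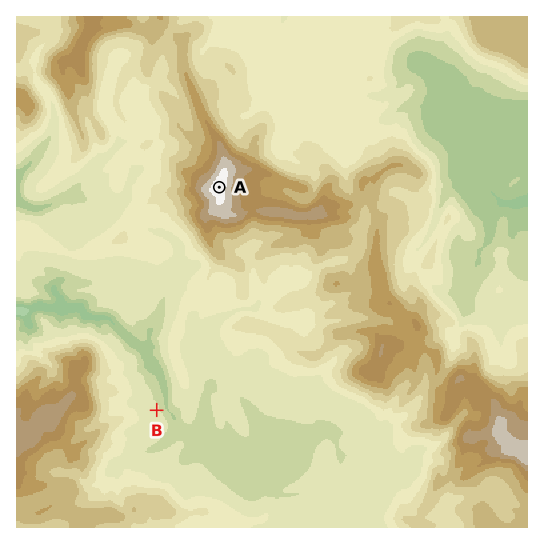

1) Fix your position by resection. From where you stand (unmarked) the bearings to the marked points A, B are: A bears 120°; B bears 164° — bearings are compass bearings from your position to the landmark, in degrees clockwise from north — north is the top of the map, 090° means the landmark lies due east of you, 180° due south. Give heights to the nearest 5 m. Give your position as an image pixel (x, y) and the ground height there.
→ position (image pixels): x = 68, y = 100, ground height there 450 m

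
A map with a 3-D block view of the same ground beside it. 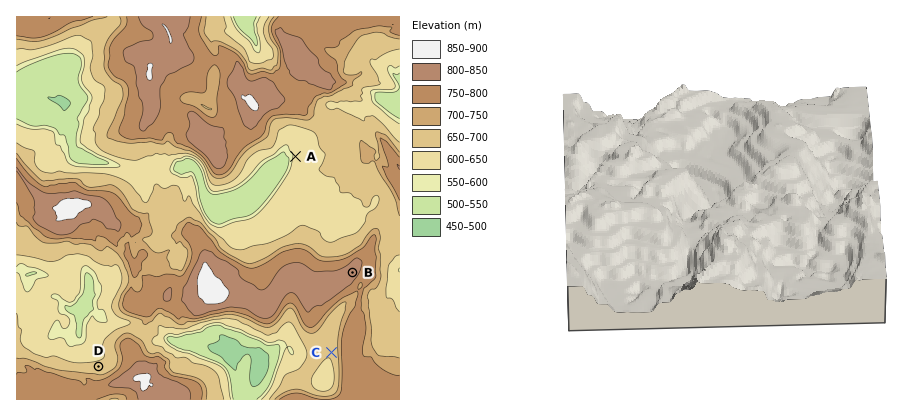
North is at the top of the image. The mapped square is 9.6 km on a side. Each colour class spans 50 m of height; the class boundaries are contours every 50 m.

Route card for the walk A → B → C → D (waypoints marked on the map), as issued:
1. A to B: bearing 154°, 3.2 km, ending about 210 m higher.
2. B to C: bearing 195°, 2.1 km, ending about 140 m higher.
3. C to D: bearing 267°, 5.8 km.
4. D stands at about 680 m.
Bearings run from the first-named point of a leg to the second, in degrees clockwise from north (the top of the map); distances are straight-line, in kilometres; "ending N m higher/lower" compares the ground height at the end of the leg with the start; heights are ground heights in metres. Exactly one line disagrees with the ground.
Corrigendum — Line 2: it should read "ending about 140 m lower".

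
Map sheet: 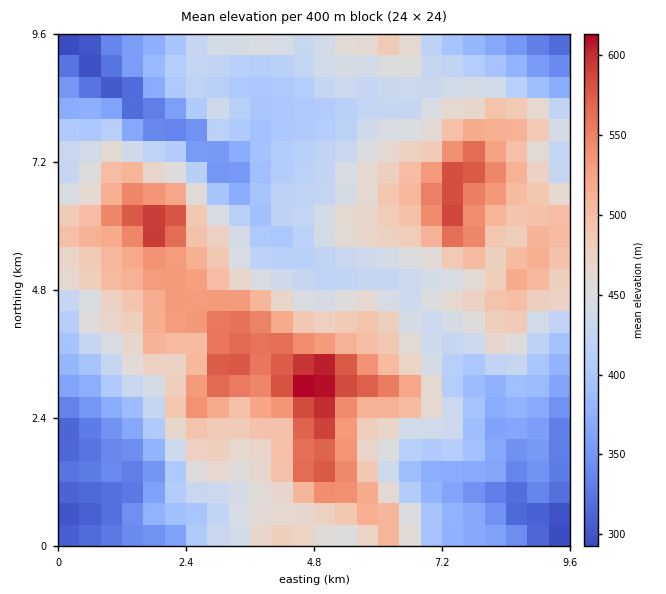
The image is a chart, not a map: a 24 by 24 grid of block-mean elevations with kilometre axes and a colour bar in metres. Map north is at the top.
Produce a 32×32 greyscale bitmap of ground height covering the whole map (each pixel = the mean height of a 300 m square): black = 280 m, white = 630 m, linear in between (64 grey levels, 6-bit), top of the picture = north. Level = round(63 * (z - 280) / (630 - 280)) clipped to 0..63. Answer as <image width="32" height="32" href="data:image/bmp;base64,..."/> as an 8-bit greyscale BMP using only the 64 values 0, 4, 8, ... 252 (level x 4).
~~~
<image width="32" height="32" href="data:image/bmp;base64,Qk02CAAAAAAAADYEAAAoAAAAIAAAACAAAAABAAgAAAAAAAAEAAATCwAAEwsAAAABAAAAAAAAAAAAAAEBAQACAgIAAwMDAAQEBAAFBQUABgYGAAcHBwAICAgACQkJAAoKCgALCwsADAwMAA0NDQAODg4ADw8PABAQEAAREREAEhISABMTEwAUFBQAFRUVABYWFgAXFxcAGBgYABkZGQAaGhoAGxsbABwcHAAdHR0AHh4eAB8fHwAgICAAISEhACIiIgAjIyMAJCQkACUlJQAmJiYAJycnACgoKAApKSkAKioqACsrKwAsLCwALS0tAC4uLgAvLy8AMDAwADExMQAyMjIAMzMzADQ0NAA1NTUANjY2ADc3NwA4ODgAOTk5ADo6OgA7OzsAPDw8AD09PQA+Pj4APz8/AEBAQABBQUEAQkJCAENDQwBEREQARUVFAEZGRgBHR0cASEhIAElJSQBKSkoAS0tLAExMTABNTU0ATk5OAE9PTwBQUFAAUVFRAFJSUgBTU1MAVFRUAFVVVQBWVlYAV1dXAFhYWABZWVkAWlpaAFtbWwBcXFwAXV1dAF5eXgBfX18AYGBgAGFhYQBiYmIAY2NjAGRkZABlZWUAZmZmAGdnZwBoaGgAaWlpAGpqagBra2sAbGxsAG1tbQBubm4Ab29vAHBwcABxcXEAcnJyAHNzcwB0dHQAdXV1AHZ2dgB3d3cAeHh4AHl5eQB6enoAe3t7AHx8fAB9fX0Afn5+AH9/fwCAgIAAgYGBAIKCggCDg4MAhISEAIWFhQCGhoYAh4eHAIiIiACJiYkAioqKAIuLiwCMjIwAjY2NAI6OjgCPj48AkJCQAJGRkQCSkpIAk5OTAJSUlACVlZUAlpaWAJeXlwCYmJgAmZmZAJqamgCbm5sAnJycAJ2dnQCenp4An5+fAKCgoAChoaEAoqKiAKOjowCkpKQApaWlAKampgCnp6cAqKioAKmpqQCqqqoAq6urAKysrACtra0Arq6uAK+vrwCwsLAAsbGxALKysgCzs7MAtLS0ALW1tQC2trYAt7e3ALi4uAC5ubkAurq6ALu7uwC8vLwAvb29AL6+vgC/v78AwMDAAMHBwQDCwsIAw8PDAMTExADFxcUAxsbGAMfHxwDIyMgAycnJAMrKygDLy8sAzMzMAM3NzQDOzs4Az8/PANDQ0ADR0dEA0tLSANPT0wDU1NQA1dXVANbW1gDX19cA2NjYANnZ2QDa2toA29vbANzc3ADd3d0A3t7eAN/f3wDg4OAA4eHhAOLi4gDj4+MA5OTkAOXl5QDm5uYA5+fnAOjo6ADp6ekA6urqAOvr6wDs7OwA7e3tAO7u7gDv7+8A8PDwAPHx8QDy8vIA8/PzAPT09AD19fUA9vb2APf39wD4+PgA+fn5APr6+gD7+/sA/Pz8AP39/QD+/v4A////ABQYHCQoLCw8WGhweISMkIyAeHyIpJhoUERAPDw0JBQIEBQYIDA8SERUaHB4gIyIhISIkKComGxQSEQ8MCAUDAgQEBQYKDxQXFhcaHiAgISQmKCssKCAZFBEQDgoGBwcEBgYHCAgLERgcHBweICAkLDExLikhGRQRDw0LCQcKCgcICAoLCQoPFx4hIB8hIyo1NzItJR4WEhAPDxAOCgwMCAcICgsKDBMaISQiICIlLTU0MiohHhkUFBUUExALDQwIBQYJCwwQGCAkJSMjIyMqNDYzKCIhHBgaGhcSDg0ODAkGCAoNEBQbJCcmJCUoJio3OTIpJCMgHB0dFxEOEA8MCQkLDg8SFx4nLiwoJistLjg7MywoKCgkIB0YEhAREQ4LDQ0RFRcaHycvMS8sLjM3PDs2MzExMCohGhYTEBITEQ4RERQaHh8fIyozODUxNDg9PTo4NTAqJB0XExITFhYSEBIUGBsgJCQjJzA4NDI0Njk6NzEsKCQgHRkWGBscGBQSFBgbHiAnKScnLTUzMjQzMS8sKScmIx8cGxoeIiAbFhQWGyAhIiktLCsvMzMyMC0oJiYnJyYhHBsbHB8jJB4ZFxccIiIkKCstLjAyMjAqJSEgIiQlIh4cHR8hIyYnIR4cGxwgJCYpLC4tLC0sKCQgHR0eHyAdGxwfISIkJyglJSQhISUoKSwuLi0qJiIfHhwbGRoaGhobHB0eHyElKiomIyEjJyorLC0sLCokHhoZGRkZGRoaGxweHiAkIyMqLCglJSYmKCswMy4pJiIdGRcXGBocHh8gISEjKS4pJCUpKScnKSssMDg6MickIhwWFRcZHSAiIyMkJiw0NSwlJCcqKCUmKzE1ODo1JyAeGBQXGRodICIiJCYpMTg0LCgmJigoISImLjIzNDEkGxYSFBkaGhsdHyElJyoyNzItKygmJiMcHSIqLisnJR8WDg8UFxgZGRwfIiUoKzI3NTIvKSYjHRocIigpIyAeGA8KDhMWGBkZHB8hIyYpLTU4My8rJR8ZGx0gIh8bGhgQCg8QFBcYGRkbHR8hIyQmLzUyLCgjHRkaGBkbFRERDwkPFxQUFhcXGBkaHR8gICEoLi0qKScgHBQTFRUMBgcIDhkdGBUVFhYXGBkcHRwdICUmKCorKCIdDxAPDQYHDhEXGxsXFhYWFhcYGRoaGhseICAjJiQhHRcNCwcEBQwTFxkZFxYWFhYXGRsaGhsbGxwdHh4eGhYUEAsGAwYLEBQYGRkYFxYXFxkcHh0cHh8dGxsbGBcUEQ4MBgMFCw4RFBgaHBsaGRobGx0dHh4gIh4aGBcUEhANCgkCAgcLDQ8SFRkdHh4fHx0bHCAhISUlHRgVEhEPDQsIBg="/>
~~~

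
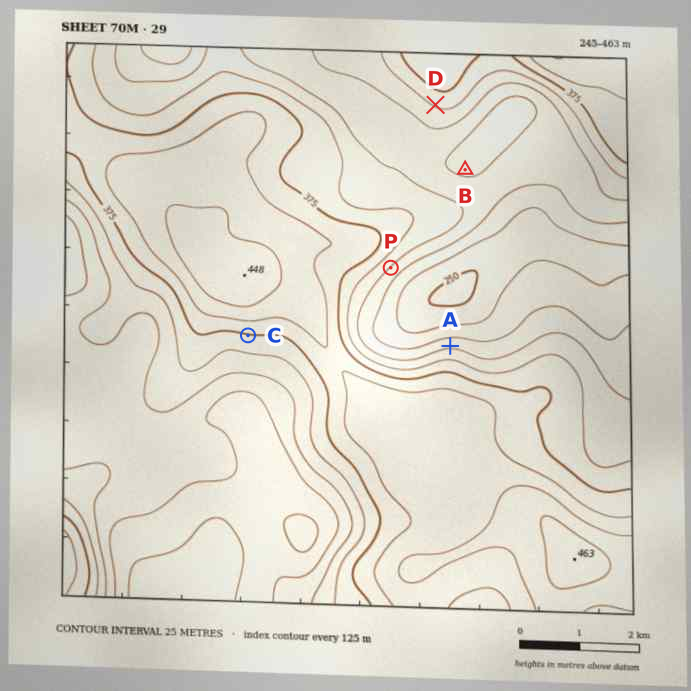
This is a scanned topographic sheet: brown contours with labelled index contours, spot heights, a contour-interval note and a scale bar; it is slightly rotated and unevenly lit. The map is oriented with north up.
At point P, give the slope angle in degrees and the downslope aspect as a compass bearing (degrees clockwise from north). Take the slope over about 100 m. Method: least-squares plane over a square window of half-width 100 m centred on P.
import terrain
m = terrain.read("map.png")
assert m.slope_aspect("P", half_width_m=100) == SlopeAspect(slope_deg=8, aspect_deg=134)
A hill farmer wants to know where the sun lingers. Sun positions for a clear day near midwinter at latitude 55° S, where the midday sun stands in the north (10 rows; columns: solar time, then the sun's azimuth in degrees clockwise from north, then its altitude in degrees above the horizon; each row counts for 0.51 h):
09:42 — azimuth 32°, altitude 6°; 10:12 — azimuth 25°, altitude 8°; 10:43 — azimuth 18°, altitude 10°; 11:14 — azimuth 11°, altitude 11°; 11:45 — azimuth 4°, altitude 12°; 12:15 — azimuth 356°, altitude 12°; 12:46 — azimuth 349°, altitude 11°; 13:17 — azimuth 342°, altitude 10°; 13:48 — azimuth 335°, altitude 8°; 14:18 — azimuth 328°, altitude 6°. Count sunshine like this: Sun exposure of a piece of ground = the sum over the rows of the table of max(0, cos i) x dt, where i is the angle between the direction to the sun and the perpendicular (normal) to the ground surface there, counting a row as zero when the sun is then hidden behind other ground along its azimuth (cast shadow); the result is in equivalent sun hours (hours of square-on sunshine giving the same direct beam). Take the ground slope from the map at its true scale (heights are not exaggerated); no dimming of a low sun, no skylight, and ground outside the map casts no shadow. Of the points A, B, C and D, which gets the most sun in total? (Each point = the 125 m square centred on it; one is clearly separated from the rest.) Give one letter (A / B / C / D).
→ A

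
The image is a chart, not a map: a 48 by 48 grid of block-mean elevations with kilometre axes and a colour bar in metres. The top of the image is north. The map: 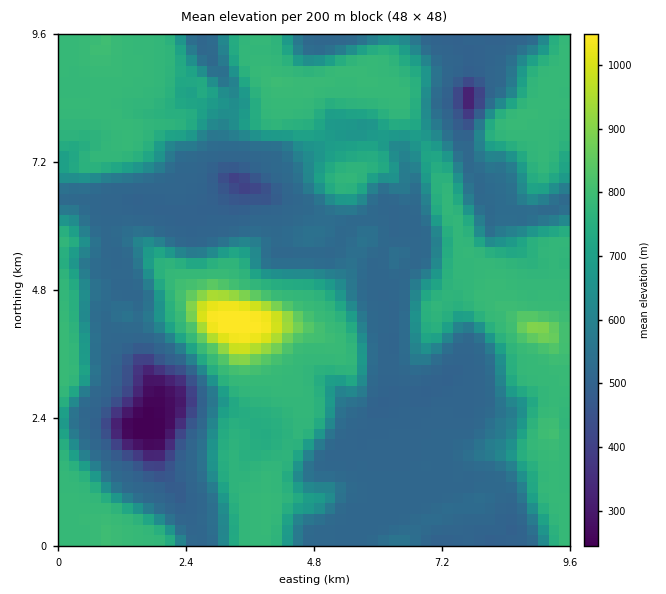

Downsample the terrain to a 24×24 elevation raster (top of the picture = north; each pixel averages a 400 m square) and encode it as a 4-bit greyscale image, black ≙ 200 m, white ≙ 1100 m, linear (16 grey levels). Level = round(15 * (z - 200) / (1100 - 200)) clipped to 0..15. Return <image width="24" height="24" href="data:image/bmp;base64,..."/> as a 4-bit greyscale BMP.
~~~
<image width="24" height="24" href="data:image/bmp;base64,Qk2WAQAAAAAAAHYAAAAoAAAAGAAAABgAAAABAAQAAAAAACABAAATCwAAEwsAABAAAAAAAAAAAAAAABEREQAiIiIAMzMzAERERABVVVUAZmZmAHd3dwCIiIgAmZmZAKqqqgC7u7sAzMzMAN3d3QDu7u4A////AKqqp1aallVWZVVVaaqpdVaal2VVVVVViqqGVVeaqHZVVVVWmqhVRVial1VVVVVnmpZDJFiZmGVVVVZ4qnUxEliZmnVVVVVnqoVCEUeZmpZVVVVnmpZTEliqqphlVVVpqqdUNHq6qpp1ZlVpqqdVV6ztuqp1aGWKuqZWec7u26llaYiqupZVes3cqpdVaZqqqpZViqqpiHZVaJqqqpZWmImWVVZVVpqZmpZWZVVmVmVlVpl4mXVVVVVVVWZVV6dVZmVVVVVEVnl2aJZWhoiHZVVFVpmYaYVnmZmqhmVVZ4mYeGaJqZmqmYZ4mYiIh1aaqqqqmZiJqpmalkN5qqqqqZeKqqqql1NYqqqqqXaaqZqqllVXmqqqqWaallZ4dVVVeQ=="/>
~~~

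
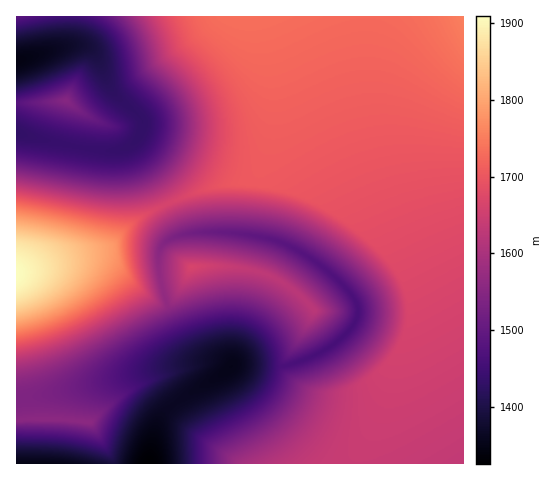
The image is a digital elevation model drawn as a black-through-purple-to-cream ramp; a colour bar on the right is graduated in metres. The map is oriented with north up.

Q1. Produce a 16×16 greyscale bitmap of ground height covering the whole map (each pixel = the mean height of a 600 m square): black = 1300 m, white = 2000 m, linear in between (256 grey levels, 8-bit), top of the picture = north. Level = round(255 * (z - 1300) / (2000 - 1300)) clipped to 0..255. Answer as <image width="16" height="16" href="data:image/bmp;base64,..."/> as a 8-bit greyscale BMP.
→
<image width="16" height="16" href="data:image/bmp;base64,Qk02BQAAAAAAADYEAAAoAAAAEAAAABAAAAABAAgAAAAAAAABAAATCwAAEwsAAAABAAAAAAAAAAAAAAEBAQACAgIAAwMDAAQEBAAFBQUABgYGAAcHBwAICAgACQkJAAoKCgALCwsADAwMAA0NDQAODg4ADw8PABAQEAAREREAEhISABMTEwAUFBQAFRUVABYWFgAXFxcAGBgYABkZGQAaGhoAGxsbABwcHAAdHR0AHh4eAB8fHwAgICAAISEhACIiIgAjIyMAJCQkACUlJQAmJiYAJycnACgoKAApKSkAKioqACsrKwAsLCwALS0tAC4uLgAvLy8AMDAwADExMQAyMjIAMzMzADQ0NAA1NTUANjY2ADc3NwA4ODgAOTk5ADo6OgA7OzsAPDw8AD09PQA+Pj4APz8/AEBAQABBQUEAQkJCAENDQwBEREQARUVFAEZGRgBHR0cASEhIAElJSQBKSkoAS0tLAExMTABNTU0ATk5OAE9PTwBQUFAAUVFRAFJSUgBTU1MAVFRUAFVVVQBWVlYAV1dXAFhYWABZWVkAWlpaAFtbWwBcXFwAXV1dAF5eXgBfX18AYGBgAGFhYQBiYmIAY2NjAGRkZABlZWUAZmZmAGdnZwBoaGgAaWlpAGpqagBra2sAbGxsAG1tbQBubm4Ab29vAHBwcABxcXEAcnJyAHNzcwB0dHQAdXV1AHZ2dgB3d3cAeHh4AHl5eQB6enoAe3t7AHx8fAB9fX0Afn5+AH9/fwCAgIAAgYGBAIKCggCDg4MAhISEAIWFhQCGhoYAh4eHAIiIiACJiYkAioqKAIuLiwCMjIwAjY2NAI6OjgCPj48AkJCQAJGRkQCSkpIAk5OTAJSUlACVlZUAlpaWAJeXlwCYmJgAmZmZAJqamgCbm5sAnJycAJ2dnQCenp4An5+fAKCgoAChoaEAoqKiAKOjowCkpKQApaWlAKampgCnp6cAqKioAKmpqQCqqqoAq6urAKysrACtra0Arq6uAK+vrwCwsLAAsbGxALKysgCzs7MAtLS0ALW1tQC2trYAt7e3ALi4uAC5ubkAurq6ALu7uwC8vLwAvb29AL6+vgC/v78AwMDAAMHBwQDCwsIAw8PDAMTExADFxcUAxsbGAMfHxwDIyMgAycnJAMrKygDLy8sAzMzMAM3NzQDOzs4Az8/PANDQ0ADR0dEA0tLSANPT0wDU1NQA1dXVANbW1gDX19cA2NjYANnZ2QDa2toA29vbANzc3ADd3d0A3t7eAN/f3wDg4OAA4eHhAOLi4gDj4+MA5OTkAOXl5QDm5uYA5+fnAOjo6ADp6ekA6urqAOvr6wDs7OwA7e3tAO7u7gDv7+8A8PDwAPHx8QDy8vIA8/PzAPT09AD19fUA9vb2APf39wD4+PgA+fn5APr6+gD7+/sA/Pz8AP39/QD+/v4A////ACIkLCgPFjdVZG93fH19fHtSU1U6GhgpOUpecHp+fn59WFRNRC0cGB4uSmV2f4B/fmpgUkM1KBwVID1HWHGBgYCVhnJdSTcqIixJVENVeYOCwbGchW9bTkZMYG5TSHOFhNfKuKSEa3Rtbm9dRlp+h4bVy76tfWZwamFSS156iYmIu7GmnIZnWlZVXG2CjIyLiouAdW9zfICAgoeOkI+OjY1US0RBSWJ/j5SUk5KRkJCQNDQ2NTNMc4yVlZWUk5OTkz5IRzgySXKNlpeWlpWVlpctPjkuQmB/kpiZmJiXl5mbFBskL1Z7j5ibm5qZmZmbnyolKT9miJicnZ2cm5ubnaI="/>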